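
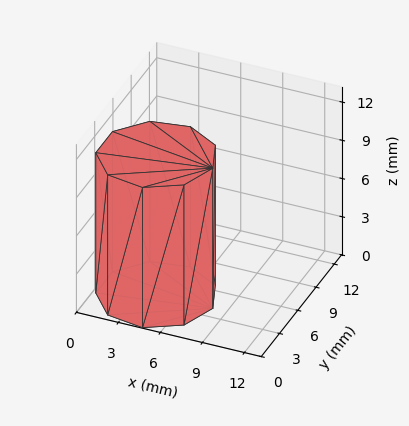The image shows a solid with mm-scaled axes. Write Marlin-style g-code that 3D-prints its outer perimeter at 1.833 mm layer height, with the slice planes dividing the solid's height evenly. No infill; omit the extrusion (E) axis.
Reading the render: the shape is a regular 9-sided prism (a cylinder approximated with 9 flat sides), circumscribed radius ≈ 4 mm, height ≈ 11 mm (dimensions read to the nearest mm from the axis ticks). For the g-code, the solid's height is divided into equal slices at the stated Δz and each level perimeter traced with G1 moves after a G0 lift.

; perimeter-only toolpath
G21 ; units = mm
G90 ; absolute positioning
G28 ; home
; layer 1
G0 Z1.833
G0 X8.000 Y4.000
G1 X7.064 Y6.571
G1 X4.695 Y7.939
G1 X2.000 Y7.464
G1 X0.241 Y5.368
G1 X0.241 Y2.632
G1 X2.000 Y0.536
G1 X4.695 Y0.061
G1 X7.064 Y1.429
G1 X8.000 Y4.000
; layer 2
G0 Z3.667
G0 X8.000 Y4.000
G1 X7.064 Y6.571
G1 X4.695 Y7.939
G1 X2.000 Y7.464
G1 X0.241 Y5.368
G1 X0.241 Y2.632
G1 X2.000 Y0.536
G1 X4.695 Y0.061
G1 X7.064 Y1.429
G1 X8.000 Y4.000
; layer 3
G0 Z5.500
G0 X8.000 Y4.000
G1 X7.064 Y6.571
G1 X4.695 Y7.939
G1 X2.000 Y7.464
G1 X0.241 Y5.368
G1 X0.241 Y2.632
G1 X2.000 Y0.536
G1 X4.695 Y0.061
G1 X7.064 Y1.429
G1 X8.000 Y4.000
; layer 4
G0 Z7.333
G0 X8.000 Y4.000
G1 X7.064 Y6.571
G1 X4.695 Y7.939
G1 X2.000 Y7.464
G1 X0.241 Y5.368
G1 X0.241 Y2.632
G1 X2.000 Y0.536
G1 X4.695 Y0.061
G1 X7.064 Y1.429
G1 X8.000 Y4.000
; layer 5
G0 Z9.167
G0 X8.000 Y4.000
G1 X7.064 Y6.571
G1 X4.695 Y7.939
G1 X2.000 Y7.464
G1 X0.241 Y5.368
G1 X0.241 Y2.632
G1 X2.000 Y0.536
G1 X4.695 Y0.061
G1 X7.064 Y1.429
G1 X8.000 Y4.000
; layer 6
G0 Z11.000
G0 X8.000 Y4.000
G1 X7.064 Y6.571
G1 X4.695 Y7.939
G1 X2.000 Y7.464
G1 X0.241 Y5.368
G1 X0.241 Y2.632
G1 X2.000 Y0.536
G1 X4.695 Y0.061
G1 X7.064 Y1.429
G1 X8.000 Y4.000
M2 ; end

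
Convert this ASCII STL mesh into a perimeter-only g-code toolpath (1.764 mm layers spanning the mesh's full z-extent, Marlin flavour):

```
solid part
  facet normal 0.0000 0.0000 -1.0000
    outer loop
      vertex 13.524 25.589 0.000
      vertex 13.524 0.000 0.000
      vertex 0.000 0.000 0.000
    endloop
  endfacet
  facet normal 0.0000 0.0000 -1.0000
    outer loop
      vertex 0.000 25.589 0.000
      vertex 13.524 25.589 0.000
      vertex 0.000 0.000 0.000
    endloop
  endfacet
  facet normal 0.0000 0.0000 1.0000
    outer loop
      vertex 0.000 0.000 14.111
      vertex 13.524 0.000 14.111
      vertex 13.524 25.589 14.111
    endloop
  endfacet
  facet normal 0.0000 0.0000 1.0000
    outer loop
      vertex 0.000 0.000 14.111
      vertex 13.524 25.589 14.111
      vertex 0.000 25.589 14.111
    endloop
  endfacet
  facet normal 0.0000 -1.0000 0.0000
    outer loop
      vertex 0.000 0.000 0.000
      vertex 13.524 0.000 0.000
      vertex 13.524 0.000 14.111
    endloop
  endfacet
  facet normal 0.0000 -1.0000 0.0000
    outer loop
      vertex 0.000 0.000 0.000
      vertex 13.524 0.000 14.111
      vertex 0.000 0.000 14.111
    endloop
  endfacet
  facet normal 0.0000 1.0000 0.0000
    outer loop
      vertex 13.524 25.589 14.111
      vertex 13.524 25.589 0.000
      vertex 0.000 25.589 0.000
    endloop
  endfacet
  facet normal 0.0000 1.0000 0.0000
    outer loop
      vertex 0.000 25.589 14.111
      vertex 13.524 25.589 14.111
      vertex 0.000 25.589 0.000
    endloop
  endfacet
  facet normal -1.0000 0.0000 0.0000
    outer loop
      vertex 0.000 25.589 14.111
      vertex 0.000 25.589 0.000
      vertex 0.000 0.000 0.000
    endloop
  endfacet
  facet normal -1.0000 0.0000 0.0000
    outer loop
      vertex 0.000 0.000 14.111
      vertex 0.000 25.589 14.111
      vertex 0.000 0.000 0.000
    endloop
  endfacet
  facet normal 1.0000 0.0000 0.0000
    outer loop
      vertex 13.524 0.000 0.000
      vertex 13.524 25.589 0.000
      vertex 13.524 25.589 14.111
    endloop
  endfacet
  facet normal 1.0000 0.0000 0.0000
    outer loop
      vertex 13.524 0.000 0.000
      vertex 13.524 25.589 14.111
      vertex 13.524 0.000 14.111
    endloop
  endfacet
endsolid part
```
; perimeter-only toolpath
G21 ; units = mm
G90 ; absolute positioning
G28 ; home
; layer 1
G0 Z1.764
G0 X0.000 Y0.000
G1 X13.524 Y0.000
G1 X13.524 Y25.589
G1 X0.000 Y25.589
G1 X0.000 Y0.000
; layer 2
G0 Z3.528
G0 X0.000 Y0.000
G1 X13.524 Y0.000
G1 X13.524 Y25.589
G1 X0.000 Y25.589
G1 X0.000 Y0.000
; layer 3
G0 Z5.292
G0 X0.000 Y0.000
G1 X13.524 Y0.000
G1 X13.524 Y25.589
G1 X0.000 Y25.589
G1 X0.000 Y0.000
; layer 4
G0 Z7.056
G0 X0.000 Y0.000
G1 X13.524 Y0.000
G1 X13.524 Y25.589
G1 X0.000 Y25.589
G1 X0.000 Y0.000
; layer 5
G0 Z8.819
G0 X0.000 Y0.000
G1 X13.524 Y0.000
G1 X13.524 Y25.589
G1 X0.000 Y25.589
G1 X0.000 Y0.000
; layer 6
G0 Z10.583
G0 X0.000 Y0.000
G1 X13.524 Y0.000
G1 X13.524 Y25.589
G1 X0.000 Y25.589
G1 X0.000 Y0.000
; layer 7
G0 Z12.347
G0 X0.000 Y0.000
G1 X13.524 Y0.000
G1 X13.524 Y25.589
G1 X0.000 Y25.589
G1 X0.000 Y0.000
; layer 8
G0 Z14.111
G0 X0.000 Y0.000
G1 X13.524 Y0.000
G1 X13.524 Y25.589
G1 X0.000 Y25.589
G1 X0.000 Y0.000
M2 ; end

The solid is a rectangular box, roughly 13.5 × 25.6 mm footprint and 14.1 mm tall. Slicing at Δz = 1.764 mm — 8 equal slices spanning the solid's height, so layer i sits at z = i·h/8 — gives 8 non-empty perimeters. Each is a 4-segment closed polygon; G0 lifts to the layer z and rapids to the start vertex, then G1 traces the edges.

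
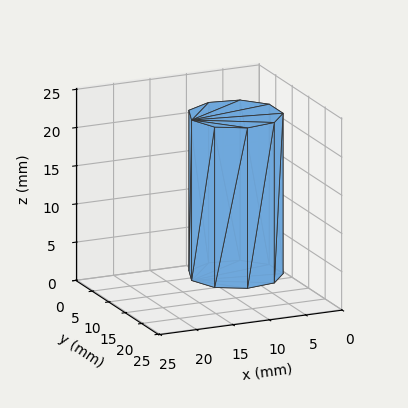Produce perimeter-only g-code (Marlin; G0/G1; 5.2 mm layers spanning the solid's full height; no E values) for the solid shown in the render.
Reading the render: the shape is a regular 9-sided prism (a cylinder approximated with 9 flat sides), circumscribed radius ≈ 6 mm, height ≈ 21 mm (dimensions read to the nearest mm from the axis ticks). For the g-code, the solid's height is divided into equal slices at the stated Δz and each level perimeter traced with G1 moves after a G0 lift.

; perimeter-only toolpath
G21 ; units = mm
G90 ; absolute positioning
G28 ; home
; layer 1
G0 Z5.2
G0 X12.0 Y6.0
G1 X10.6 Y9.9
G1 X7.0 Y11.9
G1 X3.0 Y11.2
G1 X0.4 Y8.1
G1 X0.4 Y3.9
G1 X3.0 Y0.8
G1 X7.0 Y0.1
G1 X10.6 Y2.1
G1 X12.0 Y6.0
; layer 2
G0 Z10.5
G0 X12.0 Y6.0
G1 X10.6 Y9.9
G1 X7.0 Y11.9
G1 X3.0 Y11.2
G1 X0.4 Y8.1
G1 X0.4 Y3.9
G1 X3.0 Y0.8
G1 X7.0 Y0.1
G1 X10.6 Y2.1
G1 X12.0 Y6.0
; layer 3
G0 Z15.8
G0 X12.0 Y6.0
G1 X10.6 Y9.9
G1 X7.0 Y11.9
G1 X3.0 Y11.2
G1 X0.4 Y8.1
G1 X0.4 Y3.9
G1 X3.0 Y0.8
G1 X7.0 Y0.1
G1 X10.6 Y2.1
G1 X12.0 Y6.0
; layer 4
G0 Z21.0
G0 X12.0 Y6.0
G1 X10.6 Y9.9
G1 X7.0 Y11.9
G1 X3.0 Y11.2
G1 X0.4 Y8.1
G1 X0.4 Y3.9
G1 X3.0 Y0.8
G1 X7.0 Y0.1
G1 X10.6 Y2.1
G1 X12.0 Y6.0
M2 ; end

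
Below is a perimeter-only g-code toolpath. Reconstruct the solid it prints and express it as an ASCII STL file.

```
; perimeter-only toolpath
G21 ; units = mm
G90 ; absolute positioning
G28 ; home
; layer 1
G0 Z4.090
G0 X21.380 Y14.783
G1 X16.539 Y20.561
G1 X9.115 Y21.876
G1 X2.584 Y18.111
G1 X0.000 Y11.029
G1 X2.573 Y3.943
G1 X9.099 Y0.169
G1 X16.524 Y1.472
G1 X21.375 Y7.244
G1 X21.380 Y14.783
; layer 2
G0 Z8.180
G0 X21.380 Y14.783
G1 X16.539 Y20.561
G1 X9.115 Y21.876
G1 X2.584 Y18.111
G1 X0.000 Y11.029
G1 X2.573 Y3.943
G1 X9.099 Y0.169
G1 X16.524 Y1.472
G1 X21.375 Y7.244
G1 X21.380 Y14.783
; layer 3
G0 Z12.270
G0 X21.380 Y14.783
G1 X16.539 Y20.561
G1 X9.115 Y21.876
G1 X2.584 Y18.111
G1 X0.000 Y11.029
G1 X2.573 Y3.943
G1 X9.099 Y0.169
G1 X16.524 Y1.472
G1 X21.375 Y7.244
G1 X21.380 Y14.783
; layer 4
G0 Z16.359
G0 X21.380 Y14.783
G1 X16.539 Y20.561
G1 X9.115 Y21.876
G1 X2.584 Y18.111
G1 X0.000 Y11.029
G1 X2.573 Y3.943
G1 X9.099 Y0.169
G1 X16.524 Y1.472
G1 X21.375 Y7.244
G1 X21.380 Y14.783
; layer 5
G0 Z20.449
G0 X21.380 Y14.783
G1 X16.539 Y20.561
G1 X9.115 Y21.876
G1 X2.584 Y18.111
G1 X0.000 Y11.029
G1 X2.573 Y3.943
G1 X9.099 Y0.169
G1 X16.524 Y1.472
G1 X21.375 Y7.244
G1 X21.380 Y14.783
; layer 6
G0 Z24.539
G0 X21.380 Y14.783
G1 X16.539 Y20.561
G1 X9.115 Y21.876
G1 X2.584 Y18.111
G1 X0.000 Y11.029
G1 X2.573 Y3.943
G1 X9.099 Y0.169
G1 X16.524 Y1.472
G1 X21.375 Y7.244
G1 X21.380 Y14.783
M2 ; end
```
solid part
  facet normal 0.0000 0.0000 -1.0000
    outer loop
      vertex 9.115 21.876 0.000
      vertex 16.539 20.561 0.000
      vertex 21.380 14.783 0.000
    endloop
  endfacet
  facet normal 0.0000 0.0000 -1.0000
    outer loop
      vertex 2.584 18.111 0.000
      vertex 9.115 21.876 0.000
      vertex 21.380 14.783 0.000
    endloop
  endfacet
  facet normal 0.0000 0.0000 -1.0000
    outer loop
      vertex 0.000 11.029 0.000
      vertex 2.584 18.111 0.000
      vertex 21.380 14.783 0.000
    endloop
  endfacet
  facet normal 0.0000 0.0000 -1.0000
    outer loop
      vertex 2.573 3.943 0.000
      vertex 0.000 11.029 0.000
      vertex 21.380 14.783 0.000
    endloop
  endfacet
  facet normal 0.0000 0.0000 -1.0000
    outer loop
      vertex 9.099 0.169 0.000
      vertex 2.573 3.943 0.000
      vertex 21.380 14.783 0.000
    endloop
  endfacet
  facet normal 0.0000 0.0000 -1.0000
    outer loop
      vertex 16.524 1.472 0.000
      vertex 9.099 0.169 0.000
      vertex 21.380 14.783 0.000
    endloop
  endfacet
  facet normal 0.0000 0.0000 -1.0000
    outer loop
      vertex 21.375 7.244 0.000
      vertex 16.524 1.472 0.000
      vertex 21.380 14.783 0.000
    endloop
  endfacet
  facet normal 0.0000 0.0000 1.0000
    outer loop
      vertex 21.380 14.783 24.539
      vertex 16.539 20.561 24.539
      vertex 9.115 21.876 24.539
    endloop
  endfacet
  facet normal 0.0000 0.0000 1.0000
    outer loop
      vertex 21.380 14.783 24.539
      vertex 9.115 21.876 24.539
      vertex 2.584 18.111 24.539
    endloop
  endfacet
  facet normal 0.0000 0.0000 1.0000
    outer loop
      vertex 21.380 14.783 24.539
      vertex 2.584 18.111 24.539
      vertex 0.000 11.029 24.539
    endloop
  endfacet
  facet normal 0.0000 0.0000 1.0000
    outer loop
      vertex 21.380 14.783 24.539
      vertex 0.000 11.029 24.539
      vertex 2.573 3.943 24.539
    endloop
  endfacet
  facet normal 0.0000 0.0000 1.0000
    outer loop
      vertex 21.380 14.783 24.539
      vertex 2.573 3.943 24.539
      vertex 9.099 0.169 24.539
    endloop
  endfacet
  facet normal 0.0000 0.0000 1.0000
    outer loop
      vertex 21.380 14.783 24.539
      vertex 9.099 0.169 24.539
      vertex 16.524 1.472 24.539
    endloop
  endfacet
  facet normal 0.0000 0.0000 1.0000
    outer loop
      vertex 21.380 14.783 24.539
      vertex 16.524 1.472 24.539
      vertex 21.375 7.244 24.539
    endloop
  endfacet
  facet normal 0.7665 0.6422 0.0000
    outer loop
      vertex 21.380 14.783 0.000
      vertex 16.539 20.561 0.000
      vertex 16.539 20.561 24.539
    endloop
  endfacet
  facet normal 0.7665 0.6422 0.0000
    outer loop
      vertex 21.380 14.783 0.000
      vertex 16.539 20.561 24.539
      vertex 21.380 14.783 24.539
    endloop
  endfacet
  facet normal 0.1744 0.9847 0.0000
    outer loop
      vertex 16.539 20.561 0.000
      vertex 9.115 21.876 0.000
      vertex 9.115 21.876 24.539
    endloop
  endfacet
  facet normal 0.1744 0.9847 0.0000
    outer loop
      vertex 16.539 20.561 0.000
      vertex 9.115 21.876 24.539
      vertex 16.539 20.561 24.539
    endloop
  endfacet
  facet normal -0.4994 0.8664 0.0000
    outer loop
      vertex 9.115 21.876 0.000
      vertex 2.584 18.111 0.000
      vertex 2.584 18.111 24.539
    endloop
  endfacet
  facet normal -0.4994 0.8664 0.0000
    outer loop
      vertex 9.115 21.876 0.000
      vertex 2.584 18.111 24.539
      vertex 9.115 21.876 24.539
    endloop
  endfacet
  facet normal -0.9394 0.3428 0.0000
    outer loop
      vertex 2.584 18.111 0.000
      vertex 0.000 11.029 0.000
      vertex 0.000 11.029 24.539
    endloop
  endfacet
  facet normal -0.9394 0.3428 0.0000
    outer loop
      vertex 2.584 18.111 0.000
      vertex 0.000 11.029 24.539
      vertex 2.584 18.111 24.539
    endloop
  endfacet
  facet normal -0.9400 -0.3413 0.0000
    outer loop
      vertex 0.000 11.029 0.000
      vertex 2.573 3.943 0.000
      vertex 2.573 3.943 24.539
    endloop
  endfacet
  facet normal -0.9400 -0.3413 0.0000
    outer loop
      vertex 0.000 11.029 0.000
      vertex 2.573 3.943 24.539
      vertex 0.000 11.029 24.539
    endloop
  endfacet
  facet normal -0.5006 -0.8657 0.0000
    outer loop
      vertex 2.573 3.943 0.000
      vertex 9.099 0.169 0.000
      vertex 9.099 0.169 24.539
    endloop
  endfacet
  facet normal -0.5006 -0.8657 0.0000
    outer loop
      vertex 2.573 3.943 0.000
      vertex 9.099 0.169 24.539
      vertex 2.573 3.943 24.539
    endloop
  endfacet
  facet normal 0.1728 -0.9849 0.0000
    outer loop
      vertex 9.099 0.169 0.000
      vertex 16.524 1.472 0.000
      vertex 16.524 1.472 24.539
    endloop
  endfacet
  facet normal 0.1728 -0.9849 0.0000
    outer loop
      vertex 9.099 0.169 0.000
      vertex 16.524 1.472 24.539
      vertex 9.099 0.169 24.539
    endloop
  endfacet
  facet normal 0.7655 -0.6434 0.0000
    outer loop
      vertex 16.524 1.472 0.000
      vertex 21.375 7.244 0.000
      vertex 21.375 7.244 24.539
    endloop
  endfacet
  facet normal 0.7655 -0.6434 0.0000
    outer loop
      vertex 16.524 1.472 0.000
      vertex 21.375 7.244 24.539
      vertex 16.524 1.472 24.539
    endloop
  endfacet
  facet normal 1.0000 -0.0007 0.0000
    outer loop
      vertex 21.375 7.244 0.000
      vertex 21.380 14.783 0.000
      vertex 21.380 14.783 24.539
    endloop
  endfacet
  facet normal 1.0000 -0.0007 0.0000
    outer loop
      vertex 21.375 7.244 0.000
      vertex 21.380 14.783 24.539
      vertex 21.375 7.244 24.539
    endloop
  endfacet
endsolid part

The G0 Z moves step by Δz≈4.090 mm. Every layer's G1 loop is the same polygon, so the solid is a straight extrusion of it from z=0 to z≈24.5. Closing with flat bottom and top caps and triangulating gives 32 facets — a regular 9-sided prism (a cylinder approximated with 9 flat sides), circumscribed radius ≈ 11 mm, height ≈ 24.5 mm.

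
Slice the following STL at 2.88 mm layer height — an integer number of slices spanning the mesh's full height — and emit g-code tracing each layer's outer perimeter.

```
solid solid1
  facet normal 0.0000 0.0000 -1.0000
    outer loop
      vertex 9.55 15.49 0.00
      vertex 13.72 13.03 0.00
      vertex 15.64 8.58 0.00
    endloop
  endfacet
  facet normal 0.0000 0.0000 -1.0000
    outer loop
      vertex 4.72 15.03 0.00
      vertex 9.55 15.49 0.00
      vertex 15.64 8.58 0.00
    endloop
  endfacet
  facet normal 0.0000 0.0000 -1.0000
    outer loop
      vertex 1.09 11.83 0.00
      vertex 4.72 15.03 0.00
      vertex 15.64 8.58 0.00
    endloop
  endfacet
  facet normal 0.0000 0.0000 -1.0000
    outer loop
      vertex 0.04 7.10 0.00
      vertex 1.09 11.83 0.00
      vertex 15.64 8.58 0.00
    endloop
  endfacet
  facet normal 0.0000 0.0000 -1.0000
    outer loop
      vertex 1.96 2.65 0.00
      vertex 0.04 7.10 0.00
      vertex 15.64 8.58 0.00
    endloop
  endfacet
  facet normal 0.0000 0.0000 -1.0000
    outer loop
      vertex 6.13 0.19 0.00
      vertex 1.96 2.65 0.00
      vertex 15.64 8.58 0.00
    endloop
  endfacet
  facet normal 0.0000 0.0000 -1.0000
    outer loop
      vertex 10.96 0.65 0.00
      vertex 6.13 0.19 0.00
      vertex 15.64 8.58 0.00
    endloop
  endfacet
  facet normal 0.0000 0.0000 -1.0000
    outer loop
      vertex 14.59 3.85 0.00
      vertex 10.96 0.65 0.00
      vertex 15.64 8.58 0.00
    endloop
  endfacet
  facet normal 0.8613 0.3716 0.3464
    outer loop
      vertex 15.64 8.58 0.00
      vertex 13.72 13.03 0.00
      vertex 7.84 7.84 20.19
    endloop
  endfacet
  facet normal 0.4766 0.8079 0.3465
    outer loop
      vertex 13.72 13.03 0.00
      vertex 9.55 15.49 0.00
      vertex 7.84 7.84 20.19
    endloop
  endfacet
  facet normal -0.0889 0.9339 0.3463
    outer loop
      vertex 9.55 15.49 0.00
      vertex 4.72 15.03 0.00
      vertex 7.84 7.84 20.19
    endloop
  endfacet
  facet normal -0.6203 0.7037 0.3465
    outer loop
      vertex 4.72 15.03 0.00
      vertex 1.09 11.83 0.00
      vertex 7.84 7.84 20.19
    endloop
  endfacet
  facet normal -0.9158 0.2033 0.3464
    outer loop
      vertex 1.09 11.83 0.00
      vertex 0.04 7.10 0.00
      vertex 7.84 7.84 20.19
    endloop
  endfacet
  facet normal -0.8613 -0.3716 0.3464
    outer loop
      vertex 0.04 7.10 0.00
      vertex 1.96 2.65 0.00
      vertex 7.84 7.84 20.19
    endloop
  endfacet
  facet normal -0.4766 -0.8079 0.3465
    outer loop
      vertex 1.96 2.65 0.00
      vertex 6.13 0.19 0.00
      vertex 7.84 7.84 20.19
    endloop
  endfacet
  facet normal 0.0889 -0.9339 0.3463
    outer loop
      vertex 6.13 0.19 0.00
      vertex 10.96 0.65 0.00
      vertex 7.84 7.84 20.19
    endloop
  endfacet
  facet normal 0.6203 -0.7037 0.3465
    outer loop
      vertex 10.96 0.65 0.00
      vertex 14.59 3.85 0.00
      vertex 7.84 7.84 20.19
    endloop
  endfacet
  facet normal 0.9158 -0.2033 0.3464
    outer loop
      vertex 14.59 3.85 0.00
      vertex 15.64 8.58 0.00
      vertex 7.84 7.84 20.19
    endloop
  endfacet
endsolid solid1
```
; perimeter-only toolpath
G21 ; units = mm
G90 ; absolute positioning
G28 ; home
; layer 1
G0 Z2.88
G0 X14.53 Y8.47
G1 X12.88 Y12.29
G1 X9.31 Y14.40
G1 X5.17 Y14.00
G1 X2.05 Y11.26
G1 X1.15 Y7.21
G1 X2.80 Y3.39
G1 X6.37 Y1.28
G1 X10.51 Y1.68
G1 X13.63 Y4.42
G1 X14.53 Y8.47
; layer 2
G0 Z5.77
G0 X13.41 Y8.37
G1 X12.04 Y11.55
G1 X9.06 Y13.30
G1 X5.61 Y12.98
G1 X3.02 Y10.69
G1 X2.27 Y7.31
G1 X3.64 Y4.13
G1 X6.62 Y2.38
G1 X10.07 Y2.70
G1 X12.66 Y4.99
G1 X13.41 Y8.37
; layer 3
G0 Z8.65
G0 X12.30 Y8.26
G1 X11.20 Y10.81
G1 X8.82 Y12.21
G1 X6.06 Y11.95
G1 X3.98 Y10.12
G1 X3.38 Y7.42
G1 X4.48 Y4.87
G1 X6.86 Y3.47
G1 X9.62 Y3.73
G1 X11.70 Y5.56
G1 X12.30 Y8.26
; layer 4
G0 Z11.54
G0 X11.18 Y8.16
G1 X10.36 Y10.06
G1 X8.57 Y11.12
G1 X6.50 Y10.92
G1 X4.95 Y9.55
G1 X4.50 Y7.52
G1 X5.32 Y5.62
G1 X7.11 Y4.56
G1 X9.18 Y4.76
G1 X10.73 Y6.13
G1 X11.18 Y8.16
; layer 5
G0 Z14.42
G0 X10.07 Y8.05
G1 X9.52 Y9.32
G1 X8.33 Y10.03
G1 X6.95 Y9.89
G1 X5.91 Y8.98
G1 X5.61 Y7.63
G1 X6.16 Y6.36
G1 X7.35 Y5.65
G1 X8.73 Y5.79
G1 X9.77 Y6.70
G1 X10.07 Y8.05
; layer 6
G0 Z17.31
G0 X8.95 Y7.95
G1 X8.68 Y8.58
G1 X8.08 Y8.93
G1 X7.39 Y8.87
G1 X6.88 Y8.41
G1 X6.73 Y7.73
G1 X7.00 Y7.10
G1 X7.60 Y6.75
G1 X8.29 Y6.81
G1 X8.80 Y7.27
G1 X8.95 Y7.95
M2 ; end

The solid is a regular 10-sided pyramid, base circumscribed radius ≈ 7.84 mm, apex at z ≈ 20.2 mm. Slicing at Δz = 2.88 mm — 7 equal slices spanning the solid's height, so layer i sits at z = i·h/7 — gives 6 non-empty perimeters. Each is a 10-segment closed polygon; G0 lifts to the layer z and rapids to the start vertex, then G1 traces the edges. The cross-section shrinks linearly with z (the slice at the apex is degenerate and omitted).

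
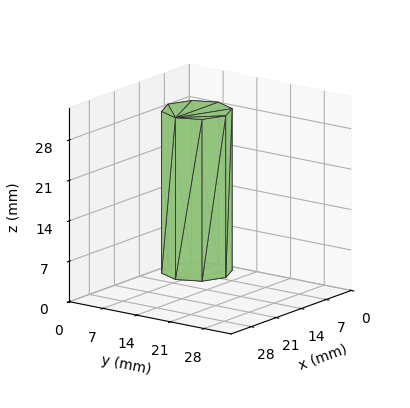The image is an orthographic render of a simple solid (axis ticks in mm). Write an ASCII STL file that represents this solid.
Reading the render: the shape is a regular 8-sided prism (a cylinder approximated with 8 flat sides), circumscribed radius ≈ 6 mm, height ≈ 28 mm (dimensions read to the nearest mm from the axis ticks). For the STL, each face is triangulated and given an outward normal.

solid part
  facet normal 0.0000 0.0000 -1.0000
    outer loop
      vertex 6.0 12.0 0.0
      vertex 10.2 10.2 0.0
      vertex 12.0 6.0 0.0
    endloop
  endfacet
  facet normal 0.0000 0.0000 -1.0000
    outer loop
      vertex 1.8 10.2 0.0
      vertex 6.0 12.0 0.0
      vertex 12.0 6.0 0.0
    endloop
  endfacet
  facet normal 0.0000 0.0000 -1.0000
    outer loop
      vertex 0.0 6.0 0.0
      vertex 1.8 10.2 0.0
      vertex 12.0 6.0 0.0
    endloop
  endfacet
  facet normal 0.0000 0.0000 -1.0000
    outer loop
      vertex 1.8 1.8 0.0
      vertex 0.0 6.0 0.0
      vertex 12.0 6.0 0.0
    endloop
  endfacet
  facet normal 0.0000 0.0000 -1.0000
    outer loop
      vertex 6.0 0.0 0.0
      vertex 1.8 1.8 0.0
      vertex 12.0 6.0 0.0
    endloop
  endfacet
  facet normal 0.0000 0.0000 -1.0000
    outer loop
      vertex 10.2 1.8 0.0
      vertex 6.0 0.0 0.0
      vertex 12.0 6.0 0.0
    endloop
  endfacet
  facet normal 0.0000 0.0000 1.0000
    outer loop
      vertex 12.0 6.0 28.0
      vertex 10.2 10.2 28.0
      vertex 6.0 12.0 28.0
    endloop
  endfacet
  facet normal 0.0000 0.0000 1.0000
    outer loop
      vertex 12.0 6.0 28.0
      vertex 6.0 12.0 28.0
      vertex 1.8 10.2 28.0
    endloop
  endfacet
  facet normal 0.0000 0.0000 1.0000
    outer loop
      vertex 12.0 6.0 28.0
      vertex 1.8 10.2 28.0
      vertex 0.0 6.0 28.0
    endloop
  endfacet
  facet normal 0.0000 0.0000 1.0000
    outer loop
      vertex 12.0 6.0 28.0
      vertex 0.0 6.0 28.0
      vertex 1.8 1.8 28.0
    endloop
  endfacet
  facet normal 0.0000 0.0000 1.0000
    outer loop
      vertex 12.0 6.0 28.0
      vertex 1.8 1.8 28.0
      vertex 6.0 0.0 28.0
    endloop
  endfacet
  facet normal 0.0000 0.0000 1.0000
    outer loop
      vertex 12.0 6.0 28.0
      vertex 6.0 0.0 28.0
      vertex 10.2 1.8 28.0
    endloop
  endfacet
  facet normal 0.9191 0.3939 0.0000
    outer loop
      vertex 12.0 6.0 0.0
      vertex 10.2 10.2 0.0
      vertex 10.2 10.2 28.0
    endloop
  endfacet
  facet normal 0.9191 0.3939 0.0000
    outer loop
      vertex 12.0 6.0 0.0
      vertex 10.2 10.2 28.0
      vertex 12.0 6.0 28.0
    endloop
  endfacet
  facet normal 0.3939 0.9191 0.0000
    outer loop
      vertex 10.2 10.2 0.0
      vertex 6.0 12.0 0.0
      vertex 6.0 12.0 28.0
    endloop
  endfacet
  facet normal 0.3939 0.9191 0.0000
    outer loop
      vertex 10.2 10.2 0.0
      vertex 6.0 12.0 28.0
      vertex 10.2 10.2 28.0
    endloop
  endfacet
  facet normal -0.3939 0.9191 0.0000
    outer loop
      vertex 6.0 12.0 0.0
      vertex 1.8 10.2 0.0
      vertex 1.8 10.2 28.0
    endloop
  endfacet
  facet normal -0.3939 0.9191 0.0000
    outer loop
      vertex 6.0 12.0 0.0
      vertex 1.8 10.2 28.0
      vertex 6.0 12.0 28.0
    endloop
  endfacet
  facet normal -0.9191 0.3939 0.0000
    outer loop
      vertex 1.8 10.2 0.0
      vertex 0.0 6.0 0.0
      vertex 0.0 6.0 28.0
    endloop
  endfacet
  facet normal -0.9191 0.3939 0.0000
    outer loop
      vertex 1.8 10.2 0.0
      vertex 0.0 6.0 28.0
      vertex 1.8 10.2 28.0
    endloop
  endfacet
  facet normal -0.9191 -0.3939 0.0000
    outer loop
      vertex 0.0 6.0 0.0
      vertex 1.8 1.8 0.0
      vertex 1.8 1.8 28.0
    endloop
  endfacet
  facet normal -0.9191 -0.3939 0.0000
    outer loop
      vertex 0.0 6.0 0.0
      vertex 1.8 1.8 28.0
      vertex 0.0 6.0 28.0
    endloop
  endfacet
  facet normal -0.3939 -0.9191 0.0000
    outer loop
      vertex 1.8 1.8 0.0
      vertex 6.0 0.0 0.0
      vertex 6.0 0.0 28.0
    endloop
  endfacet
  facet normal -0.3939 -0.9191 0.0000
    outer loop
      vertex 1.8 1.8 0.0
      vertex 6.0 0.0 28.0
      vertex 1.8 1.8 28.0
    endloop
  endfacet
  facet normal 0.3939 -0.9191 0.0000
    outer loop
      vertex 6.0 0.0 0.0
      vertex 10.2 1.8 0.0
      vertex 10.2 1.8 28.0
    endloop
  endfacet
  facet normal 0.3939 -0.9191 0.0000
    outer loop
      vertex 6.0 0.0 0.0
      vertex 10.2 1.8 28.0
      vertex 6.0 0.0 28.0
    endloop
  endfacet
  facet normal 0.9191 -0.3939 0.0000
    outer loop
      vertex 10.2 1.8 0.0
      vertex 12.0 6.0 0.0
      vertex 12.0 6.0 28.0
    endloop
  endfacet
  facet normal 0.9191 -0.3939 0.0000
    outer loop
      vertex 10.2 1.8 0.0
      vertex 12.0 6.0 28.0
      vertex 10.2 1.8 28.0
    endloop
  endfacet
endsolid part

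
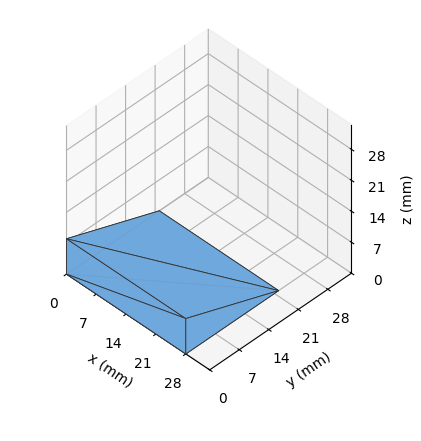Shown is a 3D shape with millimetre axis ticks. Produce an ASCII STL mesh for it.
Reading the render: the shape is a wedge (ramp): 28 × 22 mm base, rising to 8 mm along the y=0 edge and sloping linearly to z=0 at y=22 (dimensions read to the nearest mm from the axis ticks). For the STL, each face is triangulated and given an outward normal.

solid part
  facet normal 0.0000 0.0000 -1.0000
    outer loop
      vertex 28.00 22.00 0.00
      vertex 28.00 0.00 0.00
      vertex 0.00 0.00 0.00
    endloop
  endfacet
  facet normal 0.0000 0.0000 -1.0000
    outer loop
      vertex 0.00 22.00 0.00
      vertex 28.00 22.00 0.00
      vertex 0.00 0.00 0.00
    endloop
  endfacet
  facet normal 0.0000 -1.0000 0.0000
    outer loop
      vertex 0.00 0.00 0.00
      vertex 28.00 0.00 0.00
      vertex 28.00 0.00 8.00
    endloop
  endfacet
  facet normal 0.0000 -1.0000 0.0000
    outer loop
      vertex 0.00 0.00 0.00
      vertex 28.00 0.00 8.00
      vertex 0.00 0.00 8.00
    endloop
  endfacet
  facet normal 0.0000 0.3417 0.9398
    outer loop
      vertex 0.00 0.00 8.00
      vertex 28.00 0.00 8.00
      vertex 28.00 22.00 0.00
    endloop
  endfacet
  facet normal 0.0000 0.3417 0.9398
    outer loop
      vertex 0.00 0.00 8.00
      vertex 28.00 22.00 0.00
      vertex 0.00 22.00 0.00
    endloop
  endfacet
  facet normal -1.0000 0.0000 0.0000
    outer loop
      vertex 0.00 0.00 8.00
      vertex 0.00 22.00 0.00
      vertex 0.00 0.00 0.00
    endloop
  endfacet
  facet normal 1.0000 0.0000 0.0000
    outer loop
      vertex 28.00 0.00 0.00
      vertex 28.00 22.00 0.00
      vertex 28.00 0.00 8.00
    endloop
  endfacet
endsolid part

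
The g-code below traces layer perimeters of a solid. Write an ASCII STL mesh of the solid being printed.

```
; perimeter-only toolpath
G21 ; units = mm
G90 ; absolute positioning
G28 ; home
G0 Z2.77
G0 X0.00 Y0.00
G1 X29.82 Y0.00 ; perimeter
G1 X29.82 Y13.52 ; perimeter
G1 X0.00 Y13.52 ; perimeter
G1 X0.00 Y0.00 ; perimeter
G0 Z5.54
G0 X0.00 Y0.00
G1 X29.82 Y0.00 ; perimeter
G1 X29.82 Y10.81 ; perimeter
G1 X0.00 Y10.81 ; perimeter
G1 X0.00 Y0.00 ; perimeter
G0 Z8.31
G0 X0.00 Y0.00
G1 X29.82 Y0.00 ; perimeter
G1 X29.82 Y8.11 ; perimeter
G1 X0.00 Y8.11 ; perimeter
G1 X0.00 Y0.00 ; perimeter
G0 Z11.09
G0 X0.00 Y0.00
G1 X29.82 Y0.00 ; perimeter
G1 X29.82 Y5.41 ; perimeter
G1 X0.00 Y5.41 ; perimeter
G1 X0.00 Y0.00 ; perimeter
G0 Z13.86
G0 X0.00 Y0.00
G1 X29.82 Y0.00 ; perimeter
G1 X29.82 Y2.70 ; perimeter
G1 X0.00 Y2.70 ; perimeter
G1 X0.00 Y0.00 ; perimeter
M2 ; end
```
solid part
  facet normal 0.0000 0.0000 -1.0000
    outer loop
      vertex 29.82 16.22 0.00
      vertex 29.82 0.00 0.00
      vertex 0.00 0.00 0.00
    endloop
  endfacet
  facet normal 0.0000 0.0000 -1.0000
    outer loop
      vertex 0.00 16.22 0.00
      vertex 29.82 16.22 0.00
      vertex 0.00 0.00 0.00
    endloop
  endfacet
  facet normal 0.0000 -1.0000 0.0000
    outer loop
      vertex 0.00 0.00 0.00
      vertex 29.82 0.00 0.00
      vertex 29.82 0.00 16.63
    endloop
  endfacet
  facet normal 0.0000 -1.0000 0.0000
    outer loop
      vertex 0.00 0.00 0.00
      vertex 29.82 0.00 16.63
      vertex 0.00 0.00 16.63
    endloop
  endfacet
  facet normal 0.0000 0.7159 0.6982
    outer loop
      vertex 0.00 0.00 16.63
      vertex 29.82 0.00 16.63
      vertex 29.82 16.22 0.00
    endloop
  endfacet
  facet normal 0.0000 0.7159 0.6982
    outer loop
      vertex 0.00 0.00 16.63
      vertex 29.82 16.22 0.00
      vertex 0.00 16.22 0.00
    endloop
  endfacet
  facet normal -1.0000 0.0000 0.0000
    outer loop
      vertex 0.00 0.00 16.63
      vertex 0.00 16.22 0.00
      vertex 0.00 0.00 0.00
    endloop
  endfacet
  facet normal 1.0000 0.0000 0.0000
    outer loop
      vertex 29.82 0.00 0.00
      vertex 29.82 16.22 0.00
      vertex 29.82 0.00 16.63
    endloop
  endfacet
endsolid part

The G0 Z moves step by Δz≈2.77 mm. The G1 loops shrink linearly with z, so the solid tapers from its base footprint up to z≈16.6. Closing with a flat bottom cap and the tapered top and triangulating gives 8 facets — a wedge (ramp): 29.8 × 16.2 mm base, rising to 16.6 mm along the y=0 edge and sloping linearly to z=0 at y=16.2.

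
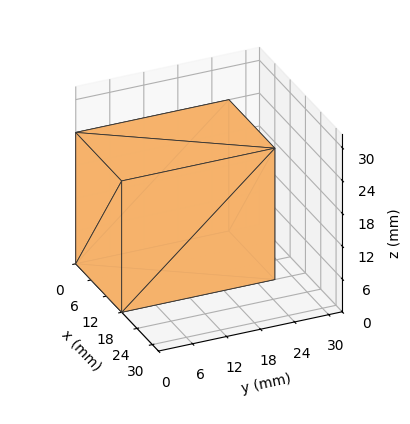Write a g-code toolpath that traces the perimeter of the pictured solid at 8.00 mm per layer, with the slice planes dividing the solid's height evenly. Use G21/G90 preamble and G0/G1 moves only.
Reading the render: the shape is a rectangular box, roughly 18 × 27 mm footprint and 24 mm tall (dimensions read to the nearest mm from the axis ticks). For the g-code, the solid's height is divided into equal slices at the stated Δz and each level perimeter traced with G1 moves after a G0 lift.

; perimeter-only toolpath
G21 ; units = mm
G90 ; absolute positioning
G28 ; home
; layer 1
G0 Z8.00
G0 X0.00 Y0.00
G1 X18.00 Y0.00
G1 X18.00 Y27.00
G1 X0.00 Y27.00
G1 X0.00 Y0.00
; layer 2
G0 Z16.00
G0 X0.00 Y0.00
G1 X18.00 Y0.00
G1 X18.00 Y27.00
G1 X0.00 Y27.00
G1 X0.00 Y0.00
; layer 3
G0 Z24.00
G0 X0.00 Y0.00
G1 X18.00 Y0.00
G1 X18.00 Y27.00
G1 X0.00 Y27.00
G1 X0.00 Y0.00
M2 ; end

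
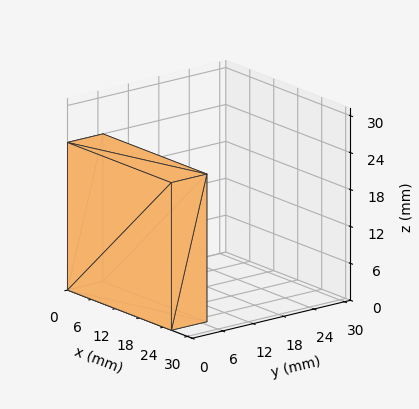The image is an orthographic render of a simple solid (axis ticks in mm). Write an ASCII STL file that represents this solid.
Reading the render: the shape is a rectangular box, roughly 26 × 7 mm footprint and 24 mm tall (dimensions read to the nearest mm from the axis ticks). For the STL, each face is triangulated and given an outward normal.

solid part
  facet normal 0.0000 0.0000 -1.0000
    outer loop
      vertex 26.00 7.00 0.00
      vertex 26.00 0.00 0.00
      vertex 0.00 0.00 0.00
    endloop
  endfacet
  facet normal 0.0000 0.0000 -1.0000
    outer loop
      vertex 0.00 7.00 0.00
      vertex 26.00 7.00 0.00
      vertex 0.00 0.00 0.00
    endloop
  endfacet
  facet normal 0.0000 0.0000 1.0000
    outer loop
      vertex 0.00 0.00 24.00
      vertex 26.00 0.00 24.00
      vertex 26.00 7.00 24.00
    endloop
  endfacet
  facet normal 0.0000 0.0000 1.0000
    outer loop
      vertex 0.00 0.00 24.00
      vertex 26.00 7.00 24.00
      vertex 0.00 7.00 24.00
    endloop
  endfacet
  facet normal 0.0000 -1.0000 0.0000
    outer loop
      vertex 0.00 0.00 0.00
      vertex 26.00 0.00 0.00
      vertex 26.00 0.00 24.00
    endloop
  endfacet
  facet normal 0.0000 -1.0000 0.0000
    outer loop
      vertex 0.00 0.00 0.00
      vertex 26.00 0.00 24.00
      vertex 0.00 0.00 24.00
    endloop
  endfacet
  facet normal 0.0000 1.0000 0.0000
    outer loop
      vertex 26.00 7.00 24.00
      vertex 26.00 7.00 0.00
      vertex 0.00 7.00 0.00
    endloop
  endfacet
  facet normal 0.0000 1.0000 0.0000
    outer loop
      vertex 0.00 7.00 24.00
      vertex 26.00 7.00 24.00
      vertex 0.00 7.00 0.00
    endloop
  endfacet
  facet normal -1.0000 0.0000 0.0000
    outer loop
      vertex 0.00 7.00 24.00
      vertex 0.00 7.00 0.00
      vertex 0.00 0.00 0.00
    endloop
  endfacet
  facet normal -1.0000 0.0000 0.0000
    outer loop
      vertex 0.00 0.00 24.00
      vertex 0.00 7.00 24.00
      vertex 0.00 0.00 0.00
    endloop
  endfacet
  facet normal 1.0000 0.0000 0.0000
    outer loop
      vertex 26.00 0.00 0.00
      vertex 26.00 7.00 0.00
      vertex 26.00 7.00 24.00
    endloop
  endfacet
  facet normal 1.0000 0.0000 0.0000
    outer loop
      vertex 26.00 0.00 0.00
      vertex 26.00 7.00 24.00
      vertex 26.00 0.00 24.00
    endloop
  endfacet
endsolid part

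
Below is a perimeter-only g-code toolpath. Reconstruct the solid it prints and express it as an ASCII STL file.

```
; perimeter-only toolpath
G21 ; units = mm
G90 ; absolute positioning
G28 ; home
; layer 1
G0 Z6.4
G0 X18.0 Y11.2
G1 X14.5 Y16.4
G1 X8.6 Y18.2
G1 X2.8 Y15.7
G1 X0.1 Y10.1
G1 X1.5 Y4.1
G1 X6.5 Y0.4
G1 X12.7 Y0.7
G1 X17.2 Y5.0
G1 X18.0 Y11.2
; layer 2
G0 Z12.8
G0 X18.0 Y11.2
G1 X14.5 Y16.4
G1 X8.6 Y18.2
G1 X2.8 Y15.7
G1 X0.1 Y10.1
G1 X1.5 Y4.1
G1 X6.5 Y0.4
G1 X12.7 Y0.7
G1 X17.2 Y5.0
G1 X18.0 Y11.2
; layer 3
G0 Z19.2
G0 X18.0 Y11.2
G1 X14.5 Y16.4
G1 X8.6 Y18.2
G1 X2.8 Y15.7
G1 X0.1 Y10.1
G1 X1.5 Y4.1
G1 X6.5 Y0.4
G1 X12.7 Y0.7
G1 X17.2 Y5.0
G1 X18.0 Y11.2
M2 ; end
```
solid part
  facet normal 0.0000 0.0000 -1.0000
    outer loop
      vertex 8.6 18.2 0.0
      vertex 14.5 16.4 0.0
      vertex 18.0 11.2 0.0
    endloop
  endfacet
  facet normal 0.0000 0.0000 -1.0000
    outer loop
      vertex 2.8 15.7 0.0
      vertex 8.6 18.2 0.0
      vertex 18.0 11.2 0.0
    endloop
  endfacet
  facet normal 0.0000 0.0000 -1.0000
    outer loop
      vertex 0.1 10.1 0.0
      vertex 2.8 15.7 0.0
      vertex 18.0 11.2 0.0
    endloop
  endfacet
  facet normal 0.0000 0.0000 -1.0000
    outer loop
      vertex 1.5 4.1 0.0
      vertex 0.1 10.1 0.0
      vertex 18.0 11.2 0.0
    endloop
  endfacet
  facet normal 0.0000 0.0000 -1.0000
    outer loop
      vertex 6.5 0.4 0.0
      vertex 1.5 4.1 0.0
      vertex 18.0 11.2 0.0
    endloop
  endfacet
  facet normal 0.0000 0.0000 -1.0000
    outer loop
      vertex 12.7 0.7 0.0
      vertex 6.5 0.4 0.0
      vertex 18.0 11.2 0.0
    endloop
  endfacet
  facet normal 0.0000 0.0000 -1.0000
    outer loop
      vertex 17.2 5.0 0.0
      vertex 12.7 0.7 0.0
      vertex 18.0 11.2 0.0
    endloop
  endfacet
  facet normal 0.0000 0.0000 1.0000
    outer loop
      vertex 18.0 11.2 19.2
      vertex 14.5 16.4 19.2
      vertex 8.6 18.2 19.2
    endloop
  endfacet
  facet normal 0.0000 0.0000 1.0000
    outer loop
      vertex 18.0 11.2 19.2
      vertex 8.6 18.2 19.2
      vertex 2.8 15.7 19.2
    endloop
  endfacet
  facet normal 0.0000 0.0000 1.0000
    outer loop
      vertex 18.0 11.2 19.2
      vertex 2.8 15.7 19.2
      vertex 0.1 10.1 19.2
    endloop
  endfacet
  facet normal 0.0000 0.0000 1.0000
    outer loop
      vertex 18.0 11.2 19.2
      vertex 0.1 10.1 19.2
      vertex 1.5 4.1 19.2
    endloop
  endfacet
  facet normal 0.0000 0.0000 1.0000
    outer loop
      vertex 18.0 11.2 19.2
      vertex 1.5 4.1 19.2
      vertex 6.5 0.4 19.2
    endloop
  endfacet
  facet normal 0.0000 0.0000 1.0000
    outer loop
      vertex 18.0 11.2 19.2
      vertex 6.5 0.4 19.2
      vertex 12.7 0.7 19.2
    endloop
  endfacet
  facet normal 0.0000 0.0000 1.0000
    outer loop
      vertex 18.0 11.2 19.2
      vertex 12.7 0.7 19.2
      vertex 17.2 5.0 19.2
    endloop
  endfacet
  facet normal 0.8296 0.5584 0.0000
    outer loop
      vertex 18.0 11.2 0.0
      vertex 14.5 16.4 0.0
      vertex 14.5 16.4 19.2
    endloop
  endfacet
  facet normal 0.8296 0.5584 0.0000
    outer loop
      vertex 18.0 11.2 0.0
      vertex 14.5 16.4 19.2
      vertex 18.0 11.2 19.2
    endloop
  endfacet
  facet normal 0.2918 0.9565 0.0000
    outer loop
      vertex 14.5 16.4 0.0
      vertex 8.6 18.2 0.0
      vertex 8.6 18.2 19.2
    endloop
  endfacet
  facet normal 0.2918 0.9565 0.0000
    outer loop
      vertex 14.5 16.4 0.0
      vertex 8.6 18.2 19.2
      vertex 14.5 16.4 19.2
    endloop
  endfacet
  facet normal -0.3958 0.9183 0.0000
    outer loop
      vertex 8.6 18.2 0.0
      vertex 2.8 15.7 0.0
      vertex 2.8 15.7 19.2
    endloop
  endfacet
  facet normal -0.3958 0.9183 0.0000
    outer loop
      vertex 8.6 18.2 0.0
      vertex 2.8 15.7 19.2
      vertex 8.6 18.2 19.2
    endloop
  endfacet
  facet normal -0.9008 0.4343 0.0000
    outer loop
      vertex 2.8 15.7 0.0
      vertex 0.1 10.1 0.0
      vertex 0.1 10.1 19.2
    endloop
  endfacet
  facet normal -0.9008 0.4343 0.0000
    outer loop
      vertex 2.8 15.7 0.0
      vertex 0.1 10.1 19.2
      vertex 2.8 15.7 19.2
    endloop
  endfacet
  facet normal -0.9738 -0.2272 0.0000
    outer loop
      vertex 0.1 10.1 0.0
      vertex 1.5 4.1 0.0
      vertex 1.5 4.1 19.2
    endloop
  endfacet
  facet normal -0.9738 -0.2272 0.0000
    outer loop
      vertex 0.1 10.1 0.0
      vertex 1.5 4.1 19.2
      vertex 0.1 10.1 19.2
    endloop
  endfacet
  facet normal -0.5948 -0.8038 0.0000
    outer loop
      vertex 1.5 4.1 0.0
      vertex 6.5 0.4 0.0
      vertex 6.5 0.4 19.2
    endloop
  endfacet
  facet normal -0.5948 -0.8038 0.0000
    outer loop
      vertex 1.5 4.1 0.0
      vertex 6.5 0.4 19.2
      vertex 1.5 4.1 19.2
    endloop
  endfacet
  facet normal 0.0483 -0.9988 0.0000
    outer loop
      vertex 6.5 0.4 0.0
      vertex 12.7 0.7 0.0
      vertex 12.7 0.7 19.2
    endloop
  endfacet
  facet normal 0.0483 -0.9988 0.0000
    outer loop
      vertex 6.5 0.4 0.0
      vertex 12.7 0.7 19.2
      vertex 6.5 0.4 19.2
    endloop
  endfacet
  facet normal 0.6909 -0.7230 0.0000
    outer loop
      vertex 12.7 0.7 0.0
      vertex 17.2 5.0 0.0
      vertex 17.2 5.0 19.2
    endloop
  endfacet
  facet normal 0.6909 -0.7230 0.0000
    outer loop
      vertex 12.7 0.7 0.0
      vertex 17.2 5.0 19.2
      vertex 12.7 0.7 19.2
    endloop
  endfacet
  facet normal 0.9918 -0.1280 0.0000
    outer loop
      vertex 17.2 5.0 0.0
      vertex 18.0 11.2 0.0
      vertex 18.0 11.2 19.2
    endloop
  endfacet
  facet normal 0.9918 -0.1280 0.0000
    outer loop
      vertex 17.2 5.0 0.0
      vertex 18.0 11.2 19.2
      vertex 17.2 5.0 19.2
    endloop
  endfacet
endsolid part

The G0 Z moves step by Δz≈6.4 mm. Every layer's G1 loop is the same polygon, so the solid is a straight extrusion of it from z=0 to z≈19.2. Closing with flat bottom and top caps and triangulating gives 32 facets — a regular 9-sided prism (a cylinder approximated with 9 flat sides), circumscribed radius ≈ 9.1 mm, height ≈ 19.2 mm.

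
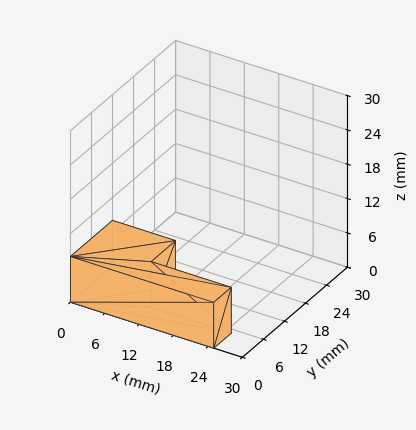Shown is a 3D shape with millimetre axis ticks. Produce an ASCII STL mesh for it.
Reading the render: the shape is an L-shaped prism: outer 25 × 12 mm, arm thicknesses ≈ 5 mm (horizontal) and 11 mm (vertical), extruded 8 mm in z (dimensions read to the nearest mm from the axis ticks). For the STL, each face is triangulated and given an outward normal.

solid part
  facet normal 0.0000 0.0000 -1.0000
    outer loop
      vertex 25.000 5.000 0.000
      vertex 25.000 0.000 0.000
      vertex 0.000 0.000 0.000
    endloop
  endfacet
  facet normal 0.0000 0.0000 -1.0000
    outer loop
      vertex 11.000 5.000 0.000
      vertex 25.000 5.000 0.000
      vertex 0.000 0.000 0.000
    endloop
  endfacet
  facet normal 0.0000 0.0000 -1.0000
    outer loop
      vertex 11.000 12.000 0.000
      vertex 11.000 5.000 0.000
      vertex 0.000 0.000 0.000
    endloop
  endfacet
  facet normal 0.0000 0.0000 -1.0000
    outer loop
      vertex 0.000 12.000 0.000
      vertex 11.000 12.000 0.000
      vertex 0.000 0.000 0.000
    endloop
  endfacet
  facet normal 0.0000 0.0000 1.0000
    outer loop
      vertex 0.000 0.000 8.000
      vertex 25.000 0.000 8.000
      vertex 25.000 5.000 8.000
    endloop
  endfacet
  facet normal 0.0000 0.0000 1.0000
    outer loop
      vertex 0.000 0.000 8.000
      vertex 25.000 5.000 8.000
      vertex 11.000 5.000 8.000
    endloop
  endfacet
  facet normal 0.0000 0.0000 1.0000
    outer loop
      vertex 0.000 0.000 8.000
      vertex 11.000 5.000 8.000
      vertex 11.000 12.000 8.000
    endloop
  endfacet
  facet normal 0.0000 0.0000 1.0000
    outer loop
      vertex 0.000 0.000 8.000
      vertex 11.000 12.000 8.000
      vertex 0.000 12.000 8.000
    endloop
  endfacet
  facet normal 0.0000 -1.0000 0.0000
    outer loop
      vertex 0.000 0.000 0.000
      vertex 25.000 0.000 0.000
      vertex 25.000 0.000 8.000
    endloop
  endfacet
  facet normal 0.0000 -1.0000 0.0000
    outer loop
      vertex 0.000 0.000 0.000
      vertex 25.000 0.000 8.000
      vertex 0.000 0.000 8.000
    endloop
  endfacet
  facet normal 1.0000 0.0000 0.0000
    outer loop
      vertex 25.000 0.000 0.000
      vertex 25.000 5.000 0.000
      vertex 25.000 5.000 8.000
    endloop
  endfacet
  facet normal 1.0000 0.0000 0.0000
    outer loop
      vertex 25.000 0.000 0.000
      vertex 25.000 5.000 8.000
      vertex 25.000 0.000 8.000
    endloop
  endfacet
  facet normal 0.0000 1.0000 0.0000
    outer loop
      vertex 25.000 5.000 0.000
      vertex 11.000 5.000 0.000
      vertex 11.000 5.000 8.000
    endloop
  endfacet
  facet normal 0.0000 1.0000 0.0000
    outer loop
      vertex 25.000 5.000 0.000
      vertex 11.000 5.000 8.000
      vertex 25.000 5.000 8.000
    endloop
  endfacet
  facet normal 1.0000 0.0000 0.0000
    outer loop
      vertex 11.000 5.000 0.000
      vertex 11.000 12.000 0.000
      vertex 11.000 12.000 8.000
    endloop
  endfacet
  facet normal 1.0000 0.0000 0.0000
    outer loop
      vertex 11.000 5.000 0.000
      vertex 11.000 12.000 8.000
      vertex 11.000 5.000 8.000
    endloop
  endfacet
  facet normal 0.0000 1.0000 0.0000
    outer loop
      vertex 11.000 12.000 0.000
      vertex 0.000 12.000 0.000
      vertex 0.000 12.000 8.000
    endloop
  endfacet
  facet normal 0.0000 1.0000 0.0000
    outer loop
      vertex 11.000 12.000 0.000
      vertex 0.000 12.000 8.000
      vertex 11.000 12.000 8.000
    endloop
  endfacet
  facet normal -1.0000 0.0000 0.0000
    outer loop
      vertex 0.000 12.000 0.000
      vertex 0.000 0.000 0.000
      vertex 0.000 0.000 8.000
    endloop
  endfacet
  facet normal -1.0000 0.0000 0.0000
    outer loop
      vertex 0.000 12.000 0.000
      vertex 0.000 0.000 8.000
      vertex 0.000 12.000 8.000
    endloop
  endfacet
endsolid part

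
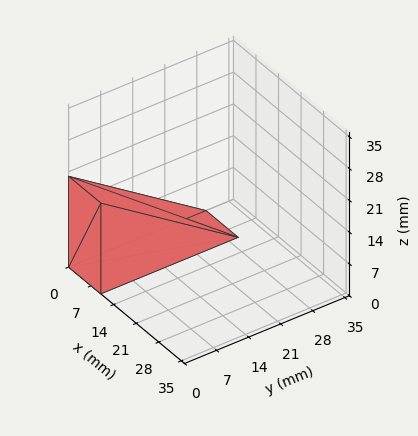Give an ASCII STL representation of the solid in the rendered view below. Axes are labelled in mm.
Reading the render: the shape is a wedge (ramp): 10 × 30 mm base, rising to 20 mm along the y=0 edge and sloping linearly to z=0 at y=30 (dimensions read to the nearest mm from the axis ticks). For the STL, each face is triangulated and given an outward normal.

solid part
  facet normal 0.0000 0.0000 -1.0000
    outer loop
      vertex 10.00 30.00 0.00
      vertex 10.00 0.00 0.00
      vertex 0.00 0.00 0.00
    endloop
  endfacet
  facet normal 0.0000 0.0000 -1.0000
    outer loop
      vertex 0.00 30.00 0.00
      vertex 10.00 30.00 0.00
      vertex 0.00 0.00 0.00
    endloop
  endfacet
  facet normal 0.0000 -1.0000 0.0000
    outer loop
      vertex 0.00 0.00 0.00
      vertex 10.00 0.00 0.00
      vertex 10.00 0.00 20.00
    endloop
  endfacet
  facet normal 0.0000 -1.0000 0.0000
    outer loop
      vertex 0.00 0.00 0.00
      vertex 10.00 0.00 20.00
      vertex 0.00 0.00 20.00
    endloop
  endfacet
  facet normal 0.0000 0.5547 0.8321
    outer loop
      vertex 0.00 0.00 20.00
      vertex 10.00 0.00 20.00
      vertex 10.00 30.00 0.00
    endloop
  endfacet
  facet normal 0.0000 0.5547 0.8321
    outer loop
      vertex 0.00 0.00 20.00
      vertex 10.00 30.00 0.00
      vertex 0.00 30.00 0.00
    endloop
  endfacet
  facet normal -1.0000 0.0000 0.0000
    outer loop
      vertex 0.00 0.00 20.00
      vertex 0.00 30.00 0.00
      vertex 0.00 0.00 0.00
    endloop
  endfacet
  facet normal 1.0000 0.0000 0.0000
    outer loop
      vertex 10.00 0.00 0.00
      vertex 10.00 30.00 0.00
      vertex 10.00 0.00 20.00
    endloop
  endfacet
endsolid part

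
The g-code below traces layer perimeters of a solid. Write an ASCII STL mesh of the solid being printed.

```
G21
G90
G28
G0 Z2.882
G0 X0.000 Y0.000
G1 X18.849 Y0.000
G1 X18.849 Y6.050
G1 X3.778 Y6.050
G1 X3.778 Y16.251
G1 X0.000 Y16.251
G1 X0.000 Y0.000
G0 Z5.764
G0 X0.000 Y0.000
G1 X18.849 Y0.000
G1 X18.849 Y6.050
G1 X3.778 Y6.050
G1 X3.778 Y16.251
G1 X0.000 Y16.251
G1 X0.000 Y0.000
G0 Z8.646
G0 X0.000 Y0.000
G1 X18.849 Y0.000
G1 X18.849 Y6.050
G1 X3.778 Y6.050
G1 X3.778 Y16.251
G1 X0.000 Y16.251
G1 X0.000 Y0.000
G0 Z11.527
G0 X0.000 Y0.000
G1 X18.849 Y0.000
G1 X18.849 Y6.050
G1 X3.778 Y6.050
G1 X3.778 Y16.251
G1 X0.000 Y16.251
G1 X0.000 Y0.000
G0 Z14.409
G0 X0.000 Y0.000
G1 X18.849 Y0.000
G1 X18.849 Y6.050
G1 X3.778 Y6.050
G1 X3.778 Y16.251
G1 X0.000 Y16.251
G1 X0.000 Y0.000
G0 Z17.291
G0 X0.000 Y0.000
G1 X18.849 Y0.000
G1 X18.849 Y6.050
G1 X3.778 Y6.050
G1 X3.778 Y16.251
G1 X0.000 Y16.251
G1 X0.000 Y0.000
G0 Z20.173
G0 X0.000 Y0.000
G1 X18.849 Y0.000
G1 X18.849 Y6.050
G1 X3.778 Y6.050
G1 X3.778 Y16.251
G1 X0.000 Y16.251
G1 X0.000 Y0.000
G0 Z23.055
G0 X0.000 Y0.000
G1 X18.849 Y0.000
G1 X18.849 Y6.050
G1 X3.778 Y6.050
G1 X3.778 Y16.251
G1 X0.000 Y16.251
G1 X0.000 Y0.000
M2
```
solid part
  facet normal 0.0000 0.0000 -1.0000
    outer loop
      vertex 18.849 6.050 0.000
      vertex 18.849 0.000 0.000
      vertex 0.000 0.000 0.000
    endloop
  endfacet
  facet normal 0.0000 0.0000 -1.0000
    outer loop
      vertex 3.778 6.050 0.000
      vertex 18.849 6.050 0.000
      vertex 0.000 0.000 0.000
    endloop
  endfacet
  facet normal 0.0000 0.0000 -1.0000
    outer loop
      vertex 3.778 16.251 0.000
      vertex 3.778 6.050 0.000
      vertex 0.000 0.000 0.000
    endloop
  endfacet
  facet normal 0.0000 0.0000 -1.0000
    outer loop
      vertex 0.000 16.251 0.000
      vertex 3.778 16.251 0.000
      vertex 0.000 0.000 0.000
    endloop
  endfacet
  facet normal 0.0000 0.0000 1.0000
    outer loop
      vertex 0.000 0.000 23.055
      vertex 18.849 0.000 23.055
      vertex 18.849 6.050 23.055
    endloop
  endfacet
  facet normal 0.0000 0.0000 1.0000
    outer loop
      vertex 0.000 0.000 23.055
      vertex 18.849 6.050 23.055
      vertex 3.778 6.050 23.055
    endloop
  endfacet
  facet normal 0.0000 0.0000 1.0000
    outer loop
      vertex 0.000 0.000 23.055
      vertex 3.778 6.050 23.055
      vertex 3.778 16.251 23.055
    endloop
  endfacet
  facet normal 0.0000 0.0000 1.0000
    outer loop
      vertex 0.000 0.000 23.055
      vertex 3.778 16.251 23.055
      vertex 0.000 16.251 23.055
    endloop
  endfacet
  facet normal 0.0000 -1.0000 0.0000
    outer loop
      vertex 0.000 0.000 0.000
      vertex 18.849 0.000 0.000
      vertex 18.849 0.000 23.055
    endloop
  endfacet
  facet normal 0.0000 -1.0000 0.0000
    outer loop
      vertex 0.000 0.000 0.000
      vertex 18.849 0.000 23.055
      vertex 0.000 0.000 23.055
    endloop
  endfacet
  facet normal 1.0000 0.0000 0.0000
    outer loop
      vertex 18.849 0.000 0.000
      vertex 18.849 6.050 0.000
      vertex 18.849 6.050 23.055
    endloop
  endfacet
  facet normal 1.0000 0.0000 0.0000
    outer loop
      vertex 18.849 0.000 0.000
      vertex 18.849 6.050 23.055
      vertex 18.849 0.000 23.055
    endloop
  endfacet
  facet normal 0.0000 1.0000 0.0000
    outer loop
      vertex 18.849 6.050 0.000
      vertex 3.778 6.050 0.000
      vertex 3.778 6.050 23.055
    endloop
  endfacet
  facet normal 0.0000 1.0000 0.0000
    outer loop
      vertex 18.849 6.050 0.000
      vertex 3.778 6.050 23.055
      vertex 18.849 6.050 23.055
    endloop
  endfacet
  facet normal 1.0000 0.0000 0.0000
    outer loop
      vertex 3.778 6.050 0.000
      vertex 3.778 16.251 0.000
      vertex 3.778 16.251 23.055
    endloop
  endfacet
  facet normal 1.0000 0.0000 0.0000
    outer loop
      vertex 3.778 6.050 0.000
      vertex 3.778 16.251 23.055
      vertex 3.778 6.050 23.055
    endloop
  endfacet
  facet normal 0.0000 1.0000 0.0000
    outer loop
      vertex 3.778 16.251 0.000
      vertex 0.000 16.251 0.000
      vertex 0.000 16.251 23.055
    endloop
  endfacet
  facet normal 0.0000 1.0000 0.0000
    outer loop
      vertex 3.778 16.251 0.000
      vertex 0.000 16.251 23.055
      vertex 3.778 16.251 23.055
    endloop
  endfacet
  facet normal -1.0000 0.0000 0.0000
    outer loop
      vertex 0.000 16.251 0.000
      vertex 0.000 0.000 0.000
      vertex 0.000 0.000 23.055
    endloop
  endfacet
  facet normal -1.0000 0.0000 0.0000
    outer loop
      vertex 0.000 16.251 0.000
      vertex 0.000 0.000 23.055
      vertex 0.000 16.251 23.055
    endloop
  endfacet
endsolid part

The G0 Z moves step by Δz≈2.882 mm. Every layer's G1 loop is the same polygon, so the solid is a straight extrusion of it from z=0 to z≈23.1. Closing with flat bottom and top caps and triangulating gives 20 facets — an L-shaped prism: outer 18.8 × 16.3 mm, arm thicknesses ≈ 6.05 mm (horizontal) and 3.78 mm (vertical), extruded 23.1 mm in z.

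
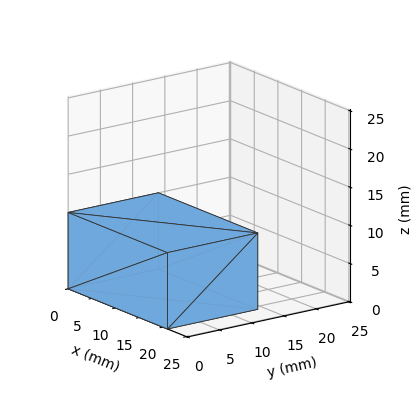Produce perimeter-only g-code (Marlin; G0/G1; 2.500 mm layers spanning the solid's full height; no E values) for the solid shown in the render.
Reading the render: the shape is a rectangular box, roughly 21 × 14 mm footprint and 10 mm tall (dimensions read to the nearest mm from the axis ticks). For the g-code, the solid's height is divided into equal slices at the stated Δz and each level perimeter traced with G1 moves after a G0 lift.

; perimeter-only toolpath
G21 ; units = mm
G90 ; absolute positioning
G28 ; home
; layer 1
G0 Z2.500
G0 X0.000 Y0.000
G1 X21.000 Y0.000
G1 X21.000 Y14.000
G1 X0.000 Y14.000
G1 X0.000 Y0.000
; layer 2
G0 Z5.000
G0 X0.000 Y0.000
G1 X21.000 Y0.000
G1 X21.000 Y14.000
G1 X0.000 Y14.000
G1 X0.000 Y0.000
; layer 3
G0 Z7.500
G0 X0.000 Y0.000
G1 X21.000 Y0.000
G1 X21.000 Y14.000
G1 X0.000 Y14.000
G1 X0.000 Y0.000
; layer 4
G0 Z10.000
G0 X0.000 Y0.000
G1 X21.000 Y0.000
G1 X21.000 Y14.000
G1 X0.000 Y14.000
G1 X0.000 Y0.000
M2 ; end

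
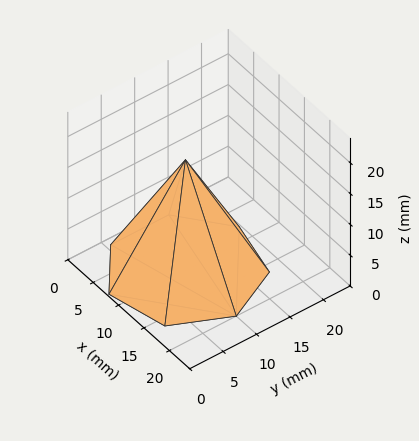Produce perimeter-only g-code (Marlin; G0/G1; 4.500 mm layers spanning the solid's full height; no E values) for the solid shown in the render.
Reading the render: the shape is a regular 7-sided pyramid, base circumscribed radius ≈ 10 mm, apex at z ≈ 18 mm (dimensions read to the nearest mm from the axis ticks). For the g-code, the solid's height is divided into equal slices at the stated Δz and each level perimeter traced with G1 moves after a G0 lift.

; perimeter-only toolpath
G21 ; units = mm
G90 ; absolute positioning
G28 ; home
; layer 1
G0 Z4.500
G0 X17.500 Y10.000
G1 X14.676 Y15.864
G1 X8.331 Y17.312
G1 X3.242 Y13.254
G1 X3.242 Y6.746
G1 X8.331 Y2.688
G1 X14.676 Y4.136
G1 X17.500 Y10.000
; layer 2
G0 Z9.000
G0 X15.000 Y10.000
G1 X13.117 Y13.909
G1 X8.887 Y14.874
G1 X5.495 Y12.169
G1 X5.495 Y7.830
G1 X8.887 Y5.125
G1 X13.117 Y6.091
G1 X15.000 Y10.000
; layer 3
G0 Z13.500
G0 X12.500 Y10.000
G1 X11.559 Y11.954
G1 X9.444 Y12.437
G1 X7.747 Y11.085
G1 X7.747 Y8.915
G1 X9.444 Y7.563
G1 X11.559 Y8.046
G1 X12.500 Y10.000
M2 ; end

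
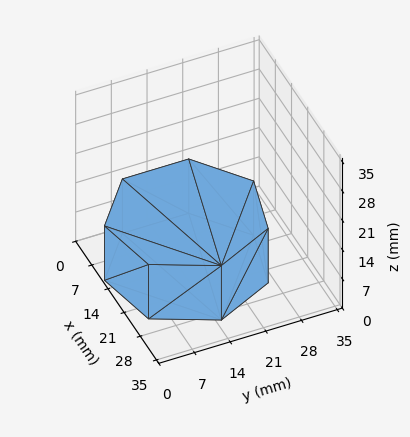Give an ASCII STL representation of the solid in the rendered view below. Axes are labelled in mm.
Reading the render: the shape is a regular 7-sided prism (a cylinder approximated with 7 flat sides), circumscribed radius ≈ 15 mm, height ≈ 13 mm (dimensions read to the nearest mm from the axis ticks). For the STL, each face is triangulated and given an outward normal.

solid part
  facet normal 0.0000 0.0000 -1.0000
    outer loop
      vertex 11.662 29.624 0.000
      vertex 24.352 26.727 0.000
      vertex 30.000 15.000 0.000
    endloop
  endfacet
  facet normal 0.0000 0.0000 -1.0000
    outer loop
      vertex 1.485 21.508 0.000
      vertex 11.662 29.624 0.000
      vertex 30.000 15.000 0.000
    endloop
  endfacet
  facet normal 0.0000 0.0000 -1.0000
    outer loop
      vertex 1.485 8.492 0.000
      vertex 1.485 21.508 0.000
      vertex 30.000 15.000 0.000
    endloop
  endfacet
  facet normal 0.0000 0.0000 -1.0000
    outer loop
      vertex 11.662 0.376 0.000
      vertex 1.485 8.492 0.000
      vertex 30.000 15.000 0.000
    endloop
  endfacet
  facet normal 0.0000 0.0000 -1.0000
    outer loop
      vertex 24.352 3.273 0.000
      vertex 11.662 0.376 0.000
      vertex 30.000 15.000 0.000
    endloop
  endfacet
  facet normal 0.0000 0.0000 1.0000
    outer loop
      vertex 30.000 15.000 13.000
      vertex 24.352 26.727 13.000
      vertex 11.662 29.624 13.000
    endloop
  endfacet
  facet normal 0.0000 0.0000 1.0000
    outer loop
      vertex 30.000 15.000 13.000
      vertex 11.662 29.624 13.000
      vertex 1.485 21.508 13.000
    endloop
  endfacet
  facet normal 0.0000 0.0000 1.0000
    outer loop
      vertex 30.000 15.000 13.000
      vertex 1.485 21.508 13.000
      vertex 1.485 8.492 13.000
    endloop
  endfacet
  facet normal 0.0000 0.0000 1.0000
    outer loop
      vertex 30.000 15.000 13.000
      vertex 1.485 8.492 13.000
      vertex 11.662 0.376 13.000
    endloop
  endfacet
  facet normal 0.0000 0.0000 1.0000
    outer loop
      vertex 30.000 15.000 13.000
      vertex 11.662 0.376 13.000
      vertex 24.352 3.273 13.000
    endloop
  endfacet
  facet normal 0.9010 0.4339 0.0000
    outer loop
      vertex 30.000 15.000 0.000
      vertex 24.352 26.727 0.000
      vertex 24.352 26.727 13.000
    endloop
  endfacet
  facet normal 0.9010 0.4339 0.0000
    outer loop
      vertex 30.000 15.000 0.000
      vertex 24.352 26.727 13.000
      vertex 30.000 15.000 13.000
    endloop
  endfacet
  facet normal 0.2226 0.9749 0.0000
    outer loop
      vertex 24.352 26.727 0.000
      vertex 11.662 29.624 0.000
      vertex 11.662 29.624 13.000
    endloop
  endfacet
  facet normal 0.2226 0.9749 0.0000
    outer loop
      vertex 24.352 26.727 0.000
      vertex 11.662 29.624 13.000
      vertex 24.352 26.727 13.000
    endloop
  endfacet
  facet normal -0.6235 0.7818 0.0000
    outer loop
      vertex 11.662 29.624 0.000
      vertex 1.485 21.508 0.000
      vertex 1.485 21.508 13.000
    endloop
  endfacet
  facet normal -0.6235 0.7818 0.0000
    outer loop
      vertex 11.662 29.624 0.000
      vertex 1.485 21.508 13.000
      vertex 11.662 29.624 13.000
    endloop
  endfacet
  facet normal -1.0000 0.0000 0.0000
    outer loop
      vertex 1.485 21.508 0.000
      vertex 1.485 8.492 0.000
      vertex 1.485 8.492 13.000
    endloop
  endfacet
  facet normal -1.0000 0.0000 0.0000
    outer loop
      vertex 1.485 21.508 0.000
      vertex 1.485 8.492 13.000
      vertex 1.485 21.508 13.000
    endloop
  endfacet
  facet normal -0.6235 -0.7818 0.0000
    outer loop
      vertex 1.485 8.492 0.000
      vertex 11.662 0.376 0.000
      vertex 11.662 0.376 13.000
    endloop
  endfacet
  facet normal -0.6235 -0.7818 0.0000
    outer loop
      vertex 1.485 8.492 0.000
      vertex 11.662 0.376 13.000
      vertex 1.485 8.492 13.000
    endloop
  endfacet
  facet normal 0.2226 -0.9749 0.0000
    outer loop
      vertex 11.662 0.376 0.000
      vertex 24.352 3.273 0.000
      vertex 24.352 3.273 13.000
    endloop
  endfacet
  facet normal 0.2226 -0.9749 0.0000
    outer loop
      vertex 11.662 0.376 0.000
      vertex 24.352 3.273 13.000
      vertex 11.662 0.376 13.000
    endloop
  endfacet
  facet normal 0.9010 -0.4339 0.0000
    outer loop
      vertex 24.352 3.273 0.000
      vertex 30.000 15.000 0.000
      vertex 30.000 15.000 13.000
    endloop
  endfacet
  facet normal 0.9010 -0.4339 0.0000
    outer loop
      vertex 24.352 3.273 0.000
      vertex 30.000 15.000 13.000
      vertex 24.352 3.273 13.000
    endloop
  endfacet
endsolid part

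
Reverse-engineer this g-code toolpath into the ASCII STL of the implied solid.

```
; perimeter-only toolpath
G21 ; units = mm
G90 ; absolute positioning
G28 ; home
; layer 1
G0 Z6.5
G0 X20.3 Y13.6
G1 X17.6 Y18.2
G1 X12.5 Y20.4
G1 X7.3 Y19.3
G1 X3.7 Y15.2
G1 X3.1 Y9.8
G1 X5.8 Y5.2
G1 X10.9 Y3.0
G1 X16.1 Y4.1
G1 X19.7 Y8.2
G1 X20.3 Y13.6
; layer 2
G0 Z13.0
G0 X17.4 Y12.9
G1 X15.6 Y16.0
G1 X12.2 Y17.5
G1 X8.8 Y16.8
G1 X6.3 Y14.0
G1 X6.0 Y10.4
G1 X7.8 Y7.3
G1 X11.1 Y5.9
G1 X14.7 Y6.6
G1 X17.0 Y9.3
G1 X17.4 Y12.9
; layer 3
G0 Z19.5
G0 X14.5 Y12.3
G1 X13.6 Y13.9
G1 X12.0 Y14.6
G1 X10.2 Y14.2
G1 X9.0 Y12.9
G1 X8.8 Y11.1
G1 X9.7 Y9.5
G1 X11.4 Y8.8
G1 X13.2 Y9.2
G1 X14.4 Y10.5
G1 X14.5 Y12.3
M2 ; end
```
solid part
  facet normal 0.0000 0.0000 -1.0000
    outer loop
      vertex 12.8 23.3 0.0
      vertex 19.5 20.4 0.0
      vertex 23.1 14.2 0.0
    endloop
  endfacet
  facet normal 0.0000 0.0000 -1.0000
    outer loop
      vertex 5.8 21.8 0.0
      vertex 12.8 23.3 0.0
      vertex 23.1 14.2 0.0
    endloop
  endfacet
  facet normal 0.0000 0.0000 -1.0000
    outer loop
      vertex 1.0 16.4 0.0
      vertex 5.8 21.8 0.0
      vertex 23.1 14.2 0.0
    endloop
  endfacet
  facet normal 0.0000 0.0000 -1.0000
    outer loop
      vertex 0.3 9.2 0.0
      vertex 1.0 16.4 0.0
      vertex 23.1 14.2 0.0
    endloop
  endfacet
  facet normal 0.0000 0.0000 -1.0000
    outer loop
      vertex 3.9 3.0 0.0
      vertex 0.3 9.2 0.0
      vertex 23.1 14.2 0.0
    endloop
  endfacet
  facet normal 0.0000 0.0000 -1.0000
    outer loop
      vertex 10.6 0.1 0.0
      vertex 3.9 3.0 0.0
      vertex 23.1 14.2 0.0
    endloop
  endfacet
  facet normal 0.0000 0.0000 -1.0000
    outer loop
      vertex 17.6 1.6 0.0
      vertex 10.6 0.1 0.0
      vertex 23.1 14.2 0.0
    endloop
  endfacet
  facet normal 0.0000 0.0000 -1.0000
    outer loop
      vertex 22.4 7.0 0.0
      vertex 17.6 1.6 0.0
      vertex 23.1 14.2 0.0
    endloop
  endfacet
  facet normal 0.7952 0.4617 0.3931
    outer loop
      vertex 23.1 14.2 0.0
      vertex 19.5 20.4 0.0
      vertex 11.7 11.7 26.0
    endloop
  endfacet
  facet normal 0.3654 0.8442 0.3921
    outer loop
      vertex 19.5 20.4 0.0
      vertex 12.8 23.3 0.0
      vertex 11.7 11.7 26.0
    endloop
  endfacet
  facet normal -0.1927 0.8991 0.3930
    outer loop
      vertex 12.8 23.3 0.0
      vertex 5.8 21.8 0.0
      vertex 11.7 11.7 26.0
    endloop
  endfacet
  facet normal -0.6872 0.6108 0.3932
    outer loop
      vertex 5.8 21.8 0.0
      vertex 1.0 16.4 0.0
      vertex 11.7 11.7 26.0
    endloop
  endfacet
  facet normal -0.9153 0.0890 0.3928
    outer loop
      vertex 1.0 16.4 0.0
      vertex 0.3 9.2 0.0
      vertex 11.7 11.7 26.0
    endloop
  endfacet
  facet normal -0.7952 -0.4617 0.3931
    outer loop
      vertex 0.3 9.2 0.0
      vertex 3.9 3.0 0.0
      vertex 11.7 11.7 26.0
    endloop
  endfacet
  facet normal -0.3654 -0.8442 0.3921
    outer loop
      vertex 3.9 3.0 0.0
      vertex 10.6 0.1 0.0
      vertex 11.7 11.7 26.0
    endloop
  endfacet
  facet normal 0.1927 -0.8991 0.3930
    outer loop
      vertex 10.6 0.1 0.0
      vertex 17.6 1.6 0.0
      vertex 11.7 11.7 26.0
    endloop
  endfacet
  facet normal 0.6872 -0.6108 0.3932
    outer loop
      vertex 17.6 1.6 0.0
      vertex 22.4 7.0 0.0
      vertex 11.7 11.7 26.0
    endloop
  endfacet
  facet normal 0.9153 -0.0890 0.3928
    outer loop
      vertex 22.4 7.0 0.0
      vertex 23.1 14.2 0.0
      vertex 11.7 11.7 26.0
    endloop
  endfacet
endsolid part

The G0 Z moves step by Δz≈6.5 mm. The G1 loops shrink linearly with z, so the solid tapers from its base footprint up to z≈26. Closing with a flat bottom cap and the tapered top and triangulating gives 18 facets — a regular 10-sided pyramid, base circumscribed radius ≈ 11.7 mm, apex at z ≈ 26 mm.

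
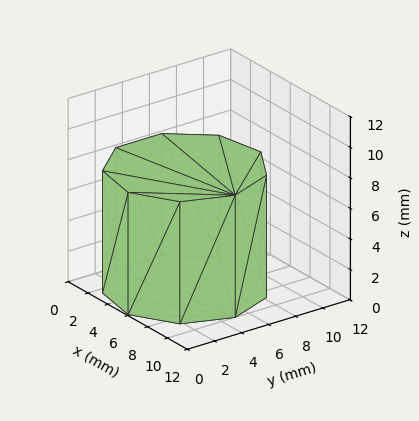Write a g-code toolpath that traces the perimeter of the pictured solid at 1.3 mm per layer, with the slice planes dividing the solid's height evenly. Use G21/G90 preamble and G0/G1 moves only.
Reading the render: the shape is a regular 9-sided prism (a cylinder approximated with 9 flat sides), circumscribed radius ≈ 5 mm, height ≈ 8 mm (dimensions read to the nearest mm from the axis ticks). For the g-code, the solid's height is divided into equal slices at the stated Δz and each level perimeter traced with G1 moves after a G0 lift.

; perimeter-only toolpath
G21 ; units = mm
G90 ; absolute positioning
G28 ; home
; layer 1
G0 Z1.3
G0 X10.0 Y5.0
G1 X8.8 Y8.2
G1 X5.9 Y9.9
G1 X2.5 Y9.3
G1 X0.3 Y6.7
G1 X0.3 Y3.3
G1 X2.5 Y0.7
G1 X5.9 Y0.1
G1 X8.8 Y1.8
G1 X10.0 Y5.0
; layer 2
G0 Z2.7
G0 X10.0 Y5.0
G1 X8.8 Y8.2
G1 X5.9 Y9.9
G1 X2.5 Y9.3
G1 X0.3 Y6.7
G1 X0.3 Y3.3
G1 X2.5 Y0.7
G1 X5.9 Y0.1
G1 X8.8 Y1.8
G1 X10.0 Y5.0
; layer 3
G0 Z4.0
G0 X10.0 Y5.0
G1 X8.8 Y8.2
G1 X5.9 Y9.9
G1 X2.5 Y9.3
G1 X0.3 Y6.7
G1 X0.3 Y3.3
G1 X2.5 Y0.7
G1 X5.9 Y0.1
G1 X8.8 Y1.8
G1 X10.0 Y5.0
; layer 4
G0 Z5.3
G0 X10.0 Y5.0
G1 X8.8 Y8.2
G1 X5.9 Y9.9
G1 X2.5 Y9.3
G1 X0.3 Y6.7
G1 X0.3 Y3.3
G1 X2.5 Y0.7
G1 X5.9 Y0.1
G1 X8.8 Y1.8
G1 X10.0 Y5.0
; layer 5
G0 Z6.7
G0 X10.0 Y5.0
G1 X8.8 Y8.2
G1 X5.9 Y9.9
G1 X2.5 Y9.3
G1 X0.3 Y6.7
G1 X0.3 Y3.3
G1 X2.5 Y0.7
G1 X5.9 Y0.1
G1 X8.8 Y1.8
G1 X10.0 Y5.0
; layer 6
G0 Z8.0
G0 X10.0 Y5.0
G1 X8.8 Y8.2
G1 X5.9 Y9.9
G1 X2.5 Y9.3
G1 X0.3 Y6.7
G1 X0.3 Y3.3
G1 X2.5 Y0.7
G1 X5.9 Y0.1
G1 X8.8 Y1.8
G1 X10.0 Y5.0
M2 ; end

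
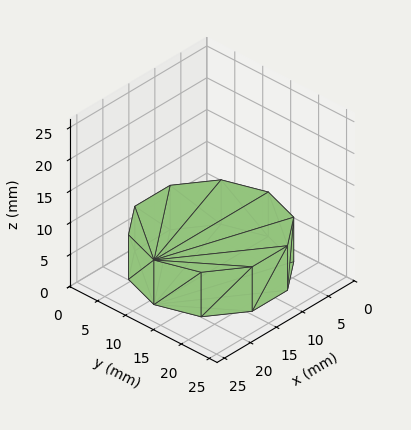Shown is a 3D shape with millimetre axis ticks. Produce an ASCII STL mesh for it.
Reading the render: the shape is a regular 10-sided prism (a cylinder approximated with 10 flat sides), circumscribed radius ≈ 11 mm, height ≈ 7 mm (dimensions read to the nearest mm from the axis ticks). For the STL, each face is triangulated and given an outward normal.

solid part
  facet normal 0.0000 0.0000 -1.0000
    outer loop
      vertex 14.4 21.5 0.0
      vertex 19.9 17.5 0.0
      vertex 22.0 11.0 0.0
    endloop
  endfacet
  facet normal 0.0000 0.0000 -1.0000
    outer loop
      vertex 7.6 21.5 0.0
      vertex 14.4 21.5 0.0
      vertex 22.0 11.0 0.0
    endloop
  endfacet
  facet normal 0.0000 0.0000 -1.0000
    outer loop
      vertex 2.1 17.5 0.0
      vertex 7.6 21.5 0.0
      vertex 22.0 11.0 0.0
    endloop
  endfacet
  facet normal 0.0000 0.0000 -1.0000
    outer loop
      vertex 0.0 11.0 0.0
      vertex 2.1 17.5 0.0
      vertex 22.0 11.0 0.0
    endloop
  endfacet
  facet normal 0.0000 0.0000 -1.0000
    outer loop
      vertex 2.1 4.5 0.0
      vertex 0.0 11.0 0.0
      vertex 22.0 11.0 0.0
    endloop
  endfacet
  facet normal 0.0000 0.0000 -1.0000
    outer loop
      vertex 7.6 0.5 0.0
      vertex 2.1 4.5 0.0
      vertex 22.0 11.0 0.0
    endloop
  endfacet
  facet normal 0.0000 0.0000 -1.0000
    outer loop
      vertex 14.4 0.5 0.0
      vertex 7.6 0.5 0.0
      vertex 22.0 11.0 0.0
    endloop
  endfacet
  facet normal 0.0000 0.0000 -1.0000
    outer loop
      vertex 19.9 4.5 0.0
      vertex 14.4 0.5 0.0
      vertex 22.0 11.0 0.0
    endloop
  endfacet
  facet normal 0.0000 0.0000 1.0000
    outer loop
      vertex 22.0 11.0 7.0
      vertex 19.9 17.5 7.0
      vertex 14.4 21.5 7.0
    endloop
  endfacet
  facet normal 0.0000 0.0000 1.0000
    outer loop
      vertex 22.0 11.0 7.0
      vertex 14.4 21.5 7.0
      vertex 7.6 21.5 7.0
    endloop
  endfacet
  facet normal 0.0000 0.0000 1.0000
    outer loop
      vertex 22.0 11.0 7.0
      vertex 7.6 21.5 7.0
      vertex 2.1 17.5 7.0
    endloop
  endfacet
  facet normal 0.0000 0.0000 1.0000
    outer loop
      vertex 22.0 11.0 7.0
      vertex 2.1 17.5 7.0
      vertex 0.0 11.0 7.0
    endloop
  endfacet
  facet normal 0.0000 0.0000 1.0000
    outer loop
      vertex 22.0 11.0 7.0
      vertex 0.0 11.0 7.0
      vertex 2.1 4.5 7.0
    endloop
  endfacet
  facet normal 0.0000 0.0000 1.0000
    outer loop
      vertex 22.0 11.0 7.0
      vertex 2.1 4.5 7.0
      vertex 7.6 0.5 7.0
    endloop
  endfacet
  facet normal 0.0000 0.0000 1.0000
    outer loop
      vertex 22.0 11.0 7.0
      vertex 7.6 0.5 7.0
      vertex 14.4 0.5 7.0
    endloop
  endfacet
  facet normal 0.0000 0.0000 1.0000
    outer loop
      vertex 22.0 11.0 7.0
      vertex 14.4 0.5 7.0
      vertex 19.9 4.5 7.0
    endloop
  endfacet
  facet normal 0.9516 0.3074 0.0000
    outer loop
      vertex 22.0 11.0 0.0
      vertex 19.9 17.5 0.0
      vertex 19.9 17.5 7.0
    endloop
  endfacet
  facet normal 0.9516 0.3074 0.0000
    outer loop
      vertex 22.0 11.0 0.0
      vertex 19.9 17.5 7.0
      vertex 22.0 11.0 7.0
    endloop
  endfacet
  facet normal 0.5882 0.8087 0.0000
    outer loop
      vertex 19.9 17.5 0.0
      vertex 14.4 21.5 0.0
      vertex 14.4 21.5 7.0
    endloop
  endfacet
  facet normal 0.5882 0.8087 0.0000
    outer loop
      vertex 19.9 17.5 0.0
      vertex 14.4 21.5 7.0
      vertex 19.9 17.5 7.0
    endloop
  endfacet
  facet normal 0.0000 1.0000 0.0000
    outer loop
      vertex 14.4 21.5 0.0
      vertex 7.6 21.5 0.0
      vertex 7.6 21.5 7.0
    endloop
  endfacet
  facet normal 0.0000 1.0000 0.0000
    outer loop
      vertex 14.4 21.5 0.0
      vertex 7.6 21.5 7.0
      vertex 14.4 21.5 7.0
    endloop
  endfacet
  facet normal -0.5882 0.8087 0.0000
    outer loop
      vertex 7.6 21.5 0.0
      vertex 2.1 17.5 0.0
      vertex 2.1 17.5 7.0
    endloop
  endfacet
  facet normal -0.5882 0.8087 0.0000
    outer loop
      vertex 7.6 21.5 0.0
      vertex 2.1 17.5 7.0
      vertex 7.6 21.5 7.0
    endloop
  endfacet
  facet normal -0.9516 0.3074 0.0000
    outer loop
      vertex 2.1 17.5 0.0
      vertex 0.0 11.0 0.0
      vertex 0.0 11.0 7.0
    endloop
  endfacet
  facet normal -0.9516 0.3074 0.0000
    outer loop
      vertex 2.1 17.5 0.0
      vertex 0.0 11.0 7.0
      vertex 2.1 17.5 7.0
    endloop
  endfacet
  facet normal -0.9516 -0.3074 0.0000
    outer loop
      vertex 0.0 11.0 0.0
      vertex 2.1 4.5 0.0
      vertex 2.1 4.5 7.0
    endloop
  endfacet
  facet normal -0.9516 -0.3074 0.0000
    outer loop
      vertex 0.0 11.0 0.0
      vertex 2.1 4.5 7.0
      vertex 0.0 11.0 7.0
    endloop
  endfacet
  facet normal -0.5882 -0.8087 0.0000
    outer loop
      vertex 2.1 4.5 0.0
      vertex 7.6 0.5 0.0
      vertex 7.6 0.5 7.0
    endloop
  endfacet
  facet normal -0.5882 -0.8087 0.0000
    outer loop
      vertex 2.1 4.5 0.0
      vertex 7.6 0.5 7.0
      vertex 2.1 4.5 7.0
    endloop
  endfacet
  facet normal 0.0000 -1.0000 0.0000
    outer loop
      vertex 7.6 0.5 0.0
      vertex 14.4 0.5 0.0
      vertex 14.4 0.5 7.0
    endloop
  endfacet
  facet normal 0.0000 -1.0000 0.0000
    outer loop
      vertex 7.6 0.5 0.0
      vertex 14.4 0.5 7.0
      vertex 7.6 0.5 7.0
    endloop
  endfacet
  facet normal 0.5882 -0.8087 0.0000
    outer loop
      vertex 14.4 0.5 0.0
      vertex 19.9 4.5 0.0
      vertex 19.9 4.5 7.0
    endloop
  endfacet
  facet normal 0.5882 -0.8087 0.0000
    outer loop
      vertex 14.4 0.5 0.0
      vertex 19.9 4.5 7.0
      vertex 14.4 0.5 7.0
    endloop
  endfacet
  facet normal 0.9516 -0.3074 0.0000
    outer loop
      vertex 19.9 4.5 0.0
      vertex 22.0 11.0 0.0
      vertex 22.0 11.0 7.0
    endloop
  endfacet
  facet normal 0.9516 -0.3074 0.0000
    outer loop
      vertex 19.9 4.5 0.0
      vertex 22.0 11.0 7.0
      vertex 19.9 4.5 7.0
    endloop
  endfacet
endsolid part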